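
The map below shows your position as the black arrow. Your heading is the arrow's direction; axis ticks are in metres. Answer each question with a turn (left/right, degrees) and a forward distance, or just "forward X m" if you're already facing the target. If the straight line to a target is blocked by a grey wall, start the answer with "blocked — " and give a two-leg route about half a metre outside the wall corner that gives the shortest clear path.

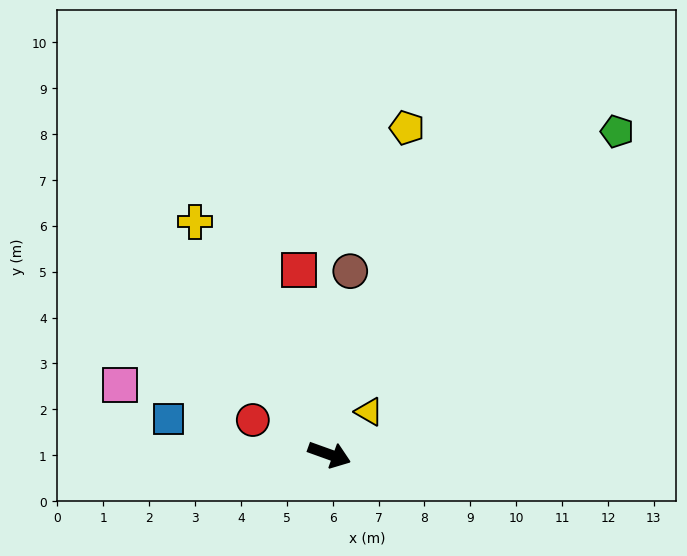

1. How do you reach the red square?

turn left 119°, forward 4.1 m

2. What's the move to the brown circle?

turn left 103°, forward 4.0 m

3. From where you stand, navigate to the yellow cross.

turn left 140°, forward 5.9 m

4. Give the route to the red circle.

turn left 176°, forward 1.8 m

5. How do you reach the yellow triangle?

turn left 67°, forward 1.3 m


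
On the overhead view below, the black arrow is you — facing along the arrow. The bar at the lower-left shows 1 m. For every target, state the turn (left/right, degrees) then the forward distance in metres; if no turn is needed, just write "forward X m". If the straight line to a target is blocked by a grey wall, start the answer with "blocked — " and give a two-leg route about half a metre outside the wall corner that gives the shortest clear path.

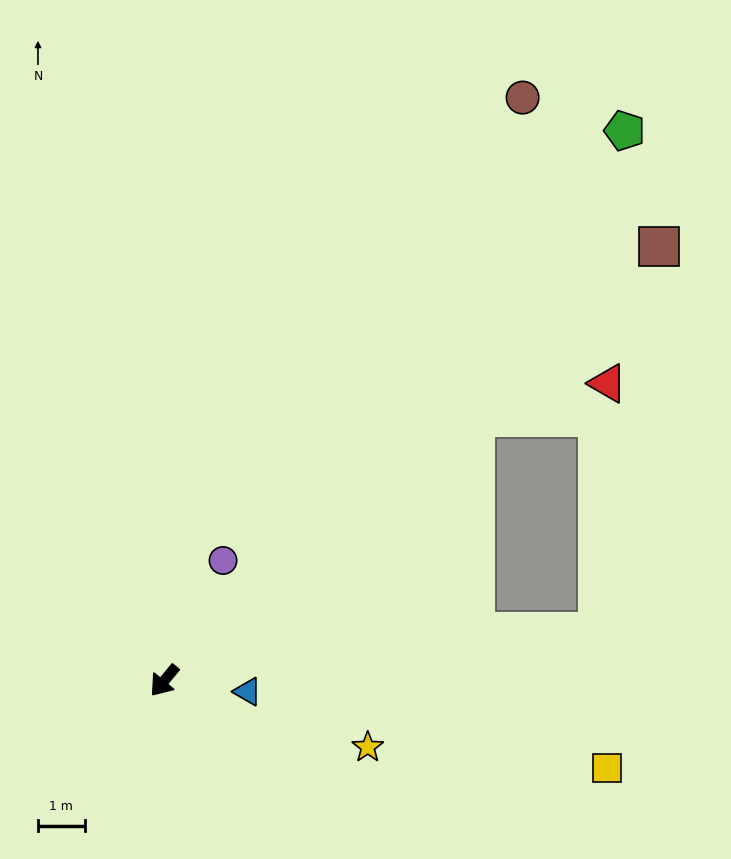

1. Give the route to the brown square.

turn left 171°, forward 14.1 m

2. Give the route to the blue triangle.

turn left 122°, forward 1.8 m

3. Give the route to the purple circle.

turn right 166°, forward 2.9 m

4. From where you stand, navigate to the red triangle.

blocked — turn left 170°, forward 8.7 m, then turn right 26°, forward 2.9 m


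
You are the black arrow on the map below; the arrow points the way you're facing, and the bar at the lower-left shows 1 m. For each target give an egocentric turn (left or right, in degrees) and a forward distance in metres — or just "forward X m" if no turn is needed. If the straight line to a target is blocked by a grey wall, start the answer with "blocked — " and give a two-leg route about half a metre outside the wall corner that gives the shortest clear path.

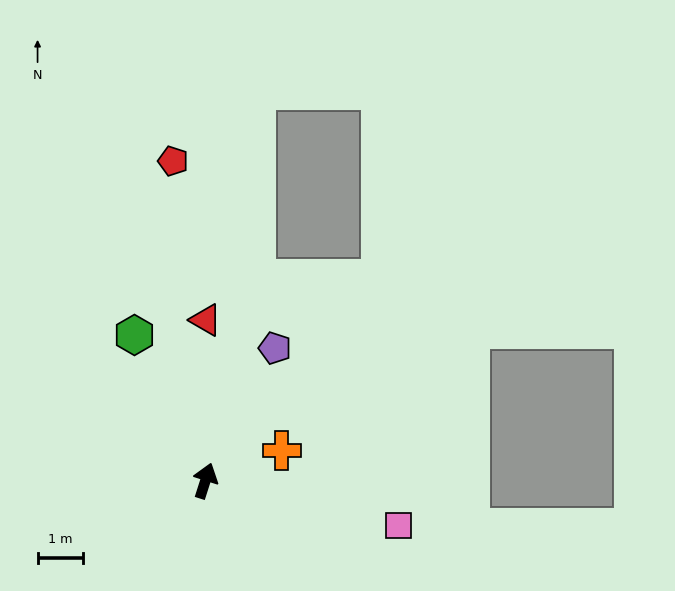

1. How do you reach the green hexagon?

turn left 44°, forward 3.6 m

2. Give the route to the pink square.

turn right 85°, forward 4.4 m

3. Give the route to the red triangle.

turn left 18°, forward 3.5 m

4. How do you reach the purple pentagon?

turn right 10°, forward 3.3 m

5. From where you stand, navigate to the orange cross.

turn right 51°, forward 1.8 m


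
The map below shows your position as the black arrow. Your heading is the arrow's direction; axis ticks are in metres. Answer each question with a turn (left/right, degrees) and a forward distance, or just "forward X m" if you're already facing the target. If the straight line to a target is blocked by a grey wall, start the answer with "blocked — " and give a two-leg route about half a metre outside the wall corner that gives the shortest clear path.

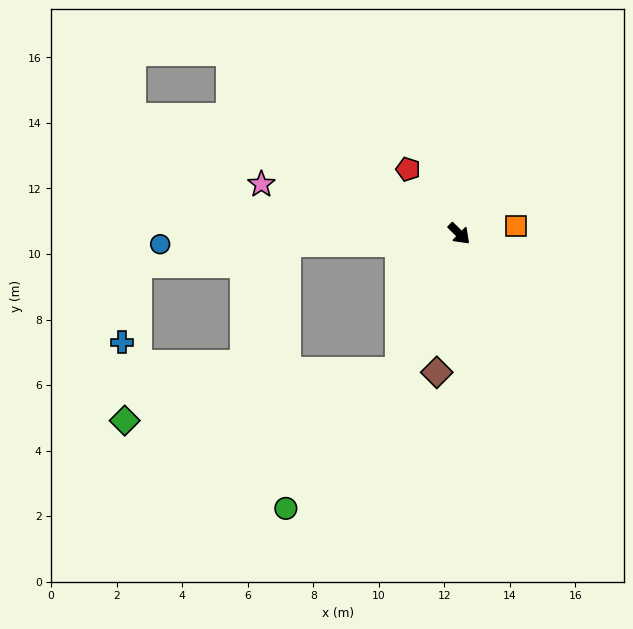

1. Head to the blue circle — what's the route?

turn right 133°, forward 9.1 m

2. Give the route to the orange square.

turn left 52°, forward 1.8 m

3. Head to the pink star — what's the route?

turn right 149°, forward 6.2 m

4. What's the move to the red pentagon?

turn left 173°, forward 2.5 m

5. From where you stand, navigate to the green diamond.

blocked — turn right 69°, forward 4.6 m, then turn right 56°, forward 8.5 m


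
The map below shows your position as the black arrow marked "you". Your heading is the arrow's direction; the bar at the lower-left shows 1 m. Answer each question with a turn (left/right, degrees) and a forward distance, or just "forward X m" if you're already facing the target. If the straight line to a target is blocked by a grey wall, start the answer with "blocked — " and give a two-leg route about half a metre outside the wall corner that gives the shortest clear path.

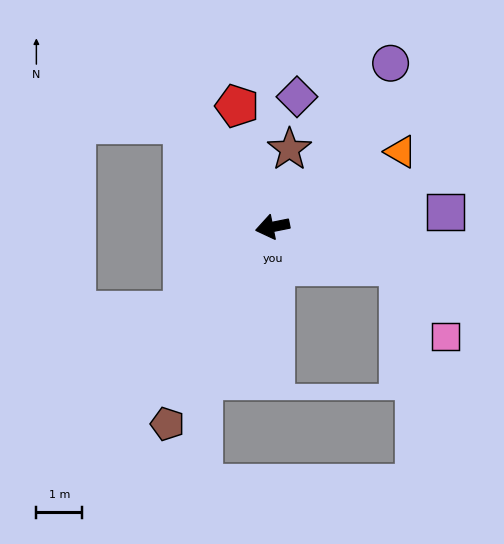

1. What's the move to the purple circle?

turn right 137°, forward 4.4 m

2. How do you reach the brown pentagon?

turn left 51°, forward 4.9 m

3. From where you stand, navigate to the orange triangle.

turn right 161°, forward 3.2 m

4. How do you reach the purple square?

turn left 174°, forward 3.8 m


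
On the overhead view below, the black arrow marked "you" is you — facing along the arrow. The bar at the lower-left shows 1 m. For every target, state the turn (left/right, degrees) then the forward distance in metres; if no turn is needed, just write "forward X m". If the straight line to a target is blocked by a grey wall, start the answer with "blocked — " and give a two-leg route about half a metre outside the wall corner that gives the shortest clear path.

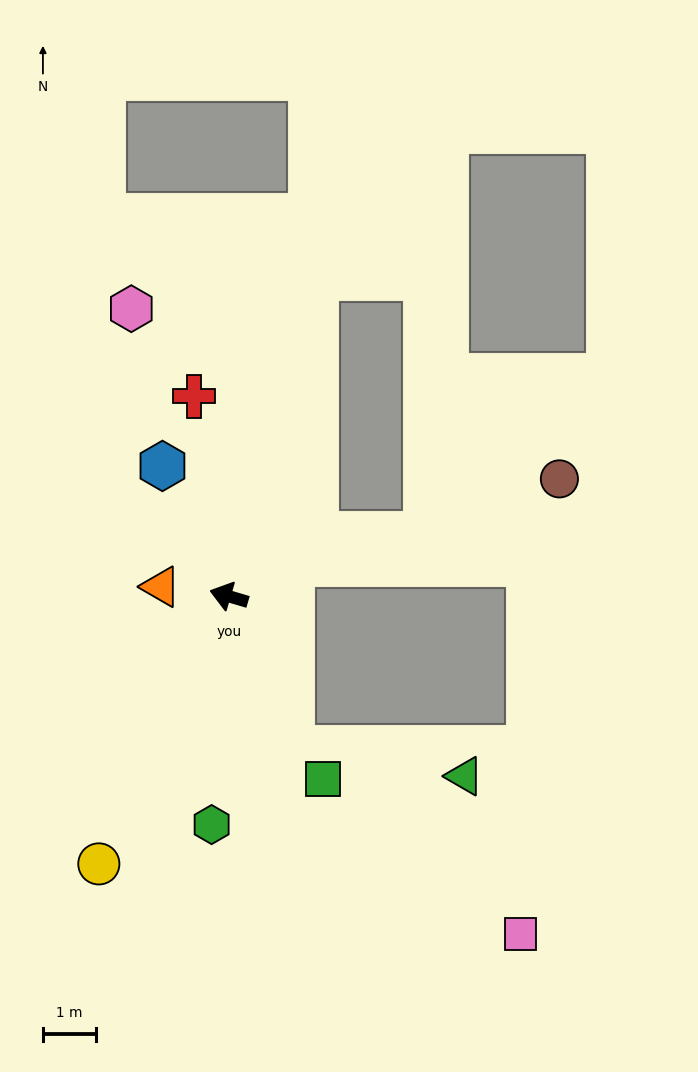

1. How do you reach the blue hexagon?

turn right 47°, forward 2.7 m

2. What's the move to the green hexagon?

turn left 102°, forward 4.3 m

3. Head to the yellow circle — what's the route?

turn left 80°, forward 5.6 m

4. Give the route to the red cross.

turn right 64°, forward 3.8 m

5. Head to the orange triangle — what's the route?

turn left 8°, forward 1.3 m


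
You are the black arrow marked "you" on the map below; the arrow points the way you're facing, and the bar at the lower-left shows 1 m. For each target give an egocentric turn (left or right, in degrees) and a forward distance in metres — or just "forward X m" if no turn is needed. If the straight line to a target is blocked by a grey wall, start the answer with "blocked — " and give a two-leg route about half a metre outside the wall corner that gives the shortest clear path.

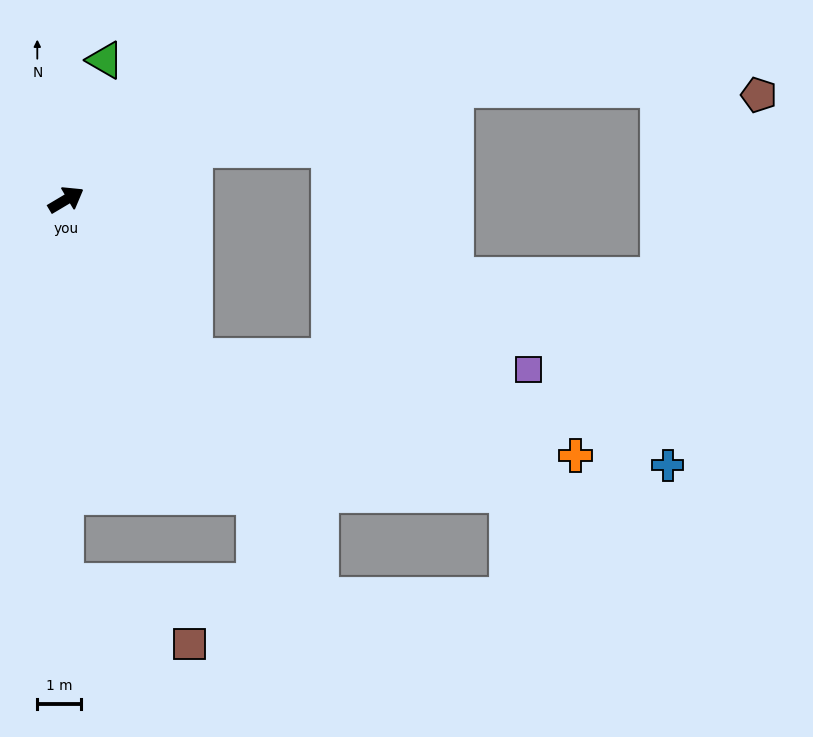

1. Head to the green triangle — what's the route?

turn left 44°, forward 3.3 m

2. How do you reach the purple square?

blocked — turn right 81°, forward 4.6 m, then turn left 48°, forward 7.6 m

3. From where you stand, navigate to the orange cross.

blocked — turn right 81°, forward 4.6 m, then turn left 36°, forward 9.0 m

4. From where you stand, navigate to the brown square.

blocked — turn right 121°, forward 8.7 m, then turn left 64°, forward 3.2 m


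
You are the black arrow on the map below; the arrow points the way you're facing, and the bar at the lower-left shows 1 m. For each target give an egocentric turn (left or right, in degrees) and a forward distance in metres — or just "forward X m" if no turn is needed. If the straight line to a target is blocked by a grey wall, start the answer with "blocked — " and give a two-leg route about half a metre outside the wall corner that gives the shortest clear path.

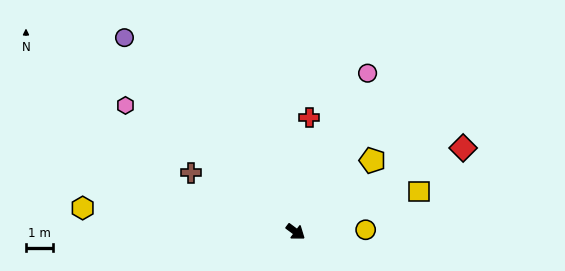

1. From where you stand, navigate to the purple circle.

turn left 168°, forward 9.4 m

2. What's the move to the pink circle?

turn left 102°, forward 6.3 m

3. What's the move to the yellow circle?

turn left 38°, forward 2.6 m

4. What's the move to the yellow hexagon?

turn right 150°, forward 7.8 m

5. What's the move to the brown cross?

turn right 173°, forward 4.4 m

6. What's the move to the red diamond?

turn left 63°, forward 6.8 m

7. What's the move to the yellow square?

turn left 55°, forward 4.7 m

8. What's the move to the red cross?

turn left 120°, forward 4.2 m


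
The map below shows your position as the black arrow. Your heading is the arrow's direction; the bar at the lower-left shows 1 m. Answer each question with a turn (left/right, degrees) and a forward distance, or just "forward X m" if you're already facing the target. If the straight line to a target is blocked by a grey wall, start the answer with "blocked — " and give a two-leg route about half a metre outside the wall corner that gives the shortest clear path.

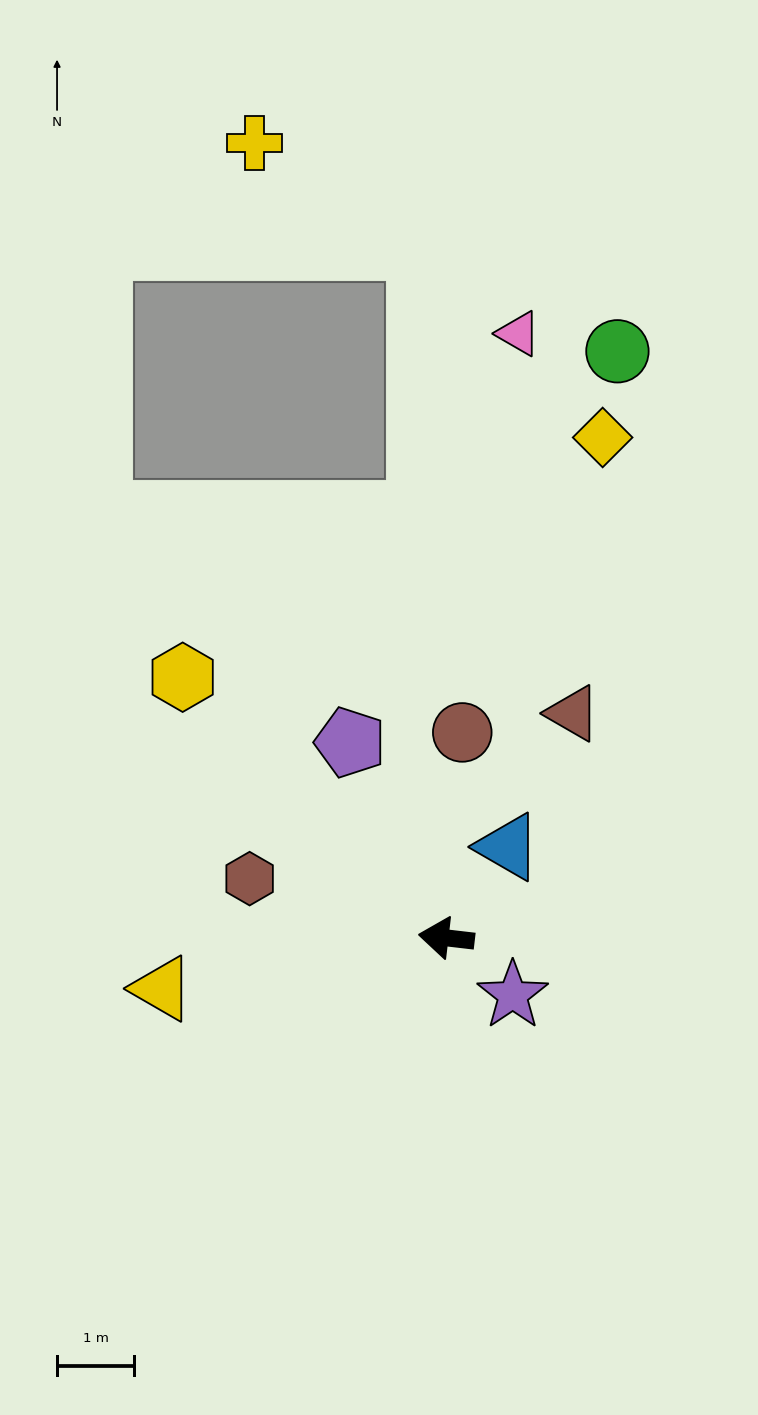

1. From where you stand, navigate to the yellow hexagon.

turn right 38°, forward 4.8 m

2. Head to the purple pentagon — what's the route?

turn right 57°, forward 2.8 m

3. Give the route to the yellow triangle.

turn left 17°, forward 3.7 m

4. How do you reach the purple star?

turn left 146°, forward 1.1 m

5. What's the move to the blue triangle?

turn right 117°, forward 1.4 m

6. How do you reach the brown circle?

turn right 88°, forward 2.7 m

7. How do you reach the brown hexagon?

turn right 10°, forward 2.7 m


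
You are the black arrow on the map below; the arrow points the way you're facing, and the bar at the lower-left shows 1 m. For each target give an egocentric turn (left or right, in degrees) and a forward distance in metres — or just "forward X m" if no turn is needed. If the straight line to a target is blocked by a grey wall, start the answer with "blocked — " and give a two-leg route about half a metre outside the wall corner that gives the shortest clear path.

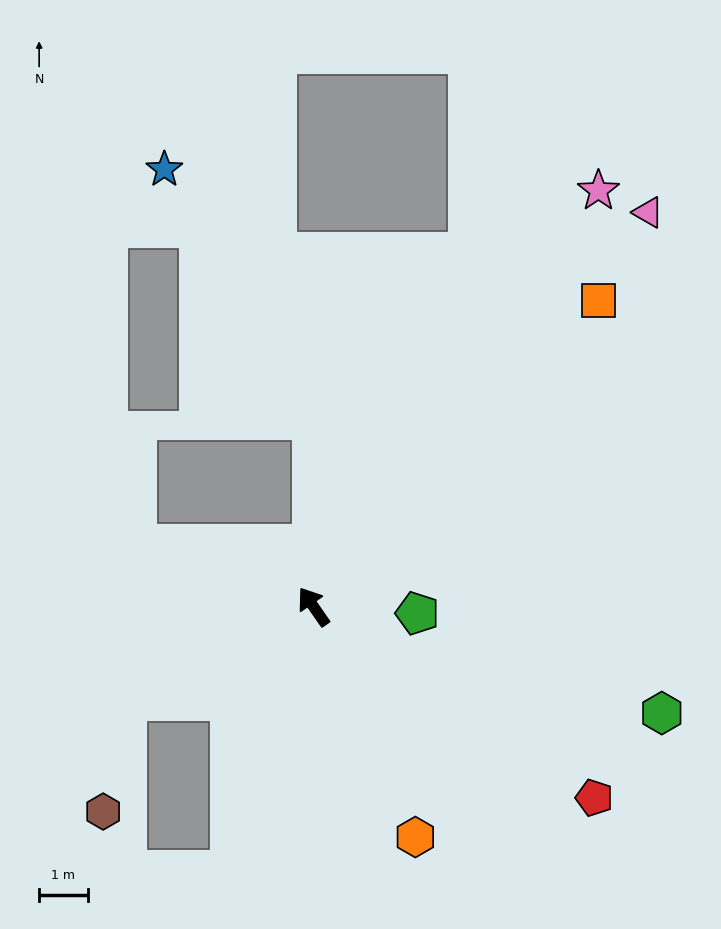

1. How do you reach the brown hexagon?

blocked — turn left 82°, forward 4.3 m, then turn left 52°, forward 2.3 m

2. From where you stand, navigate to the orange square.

turn right 78°, forward 8.6 m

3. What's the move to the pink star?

turn right 69°, forward 10.4 m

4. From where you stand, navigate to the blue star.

blocked — turn right 35°, forward 3.9 m, then turn left 31°, forward 6.0 m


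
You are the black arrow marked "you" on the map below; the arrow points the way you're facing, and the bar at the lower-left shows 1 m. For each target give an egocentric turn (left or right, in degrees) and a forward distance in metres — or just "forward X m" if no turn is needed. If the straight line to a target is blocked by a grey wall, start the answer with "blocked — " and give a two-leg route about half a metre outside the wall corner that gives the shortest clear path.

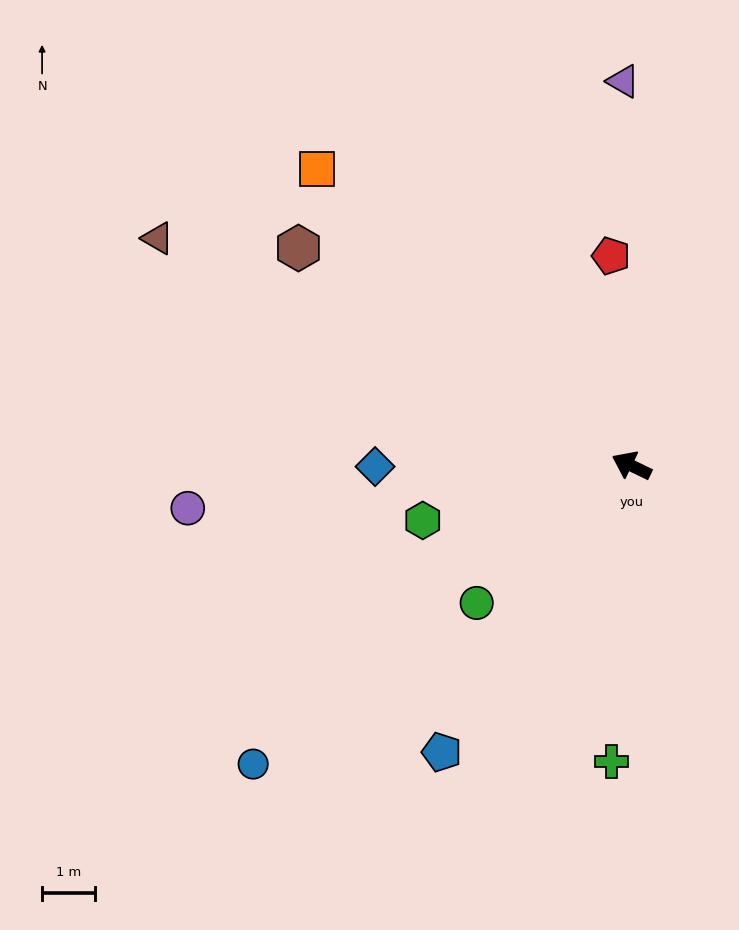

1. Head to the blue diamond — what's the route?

turn left 26°, forward 4.9 m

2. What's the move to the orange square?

turn right 17°, forward 8.2 m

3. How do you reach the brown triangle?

forward 10.0 m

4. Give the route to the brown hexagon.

turn right 7°, forward 7.5 m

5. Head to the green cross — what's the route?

turn left 112°, forward 5.6 m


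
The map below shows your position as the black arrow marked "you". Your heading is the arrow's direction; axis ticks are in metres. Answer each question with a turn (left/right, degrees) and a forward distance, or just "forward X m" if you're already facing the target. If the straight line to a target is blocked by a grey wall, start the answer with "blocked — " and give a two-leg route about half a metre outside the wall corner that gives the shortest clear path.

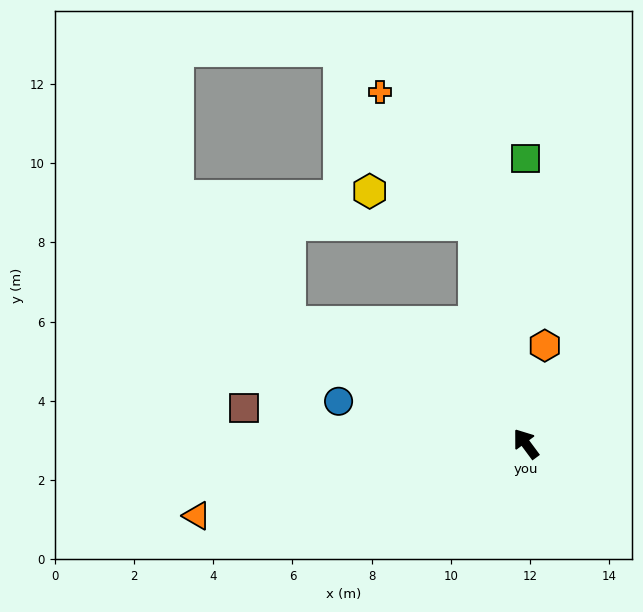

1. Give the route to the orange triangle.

turn left 66°, forward 8.5 m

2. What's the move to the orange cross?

blocked — turn right 23°, forward 5.7 m, then turn left 22°, forward 4.1 m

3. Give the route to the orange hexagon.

turn right 47°, forward 2.5 m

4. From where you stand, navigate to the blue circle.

turn left 41°, forward 4.8 m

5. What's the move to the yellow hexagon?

blocked — turn right 23°, forward 5.7 m, then turn left 59°, forward 2.8 m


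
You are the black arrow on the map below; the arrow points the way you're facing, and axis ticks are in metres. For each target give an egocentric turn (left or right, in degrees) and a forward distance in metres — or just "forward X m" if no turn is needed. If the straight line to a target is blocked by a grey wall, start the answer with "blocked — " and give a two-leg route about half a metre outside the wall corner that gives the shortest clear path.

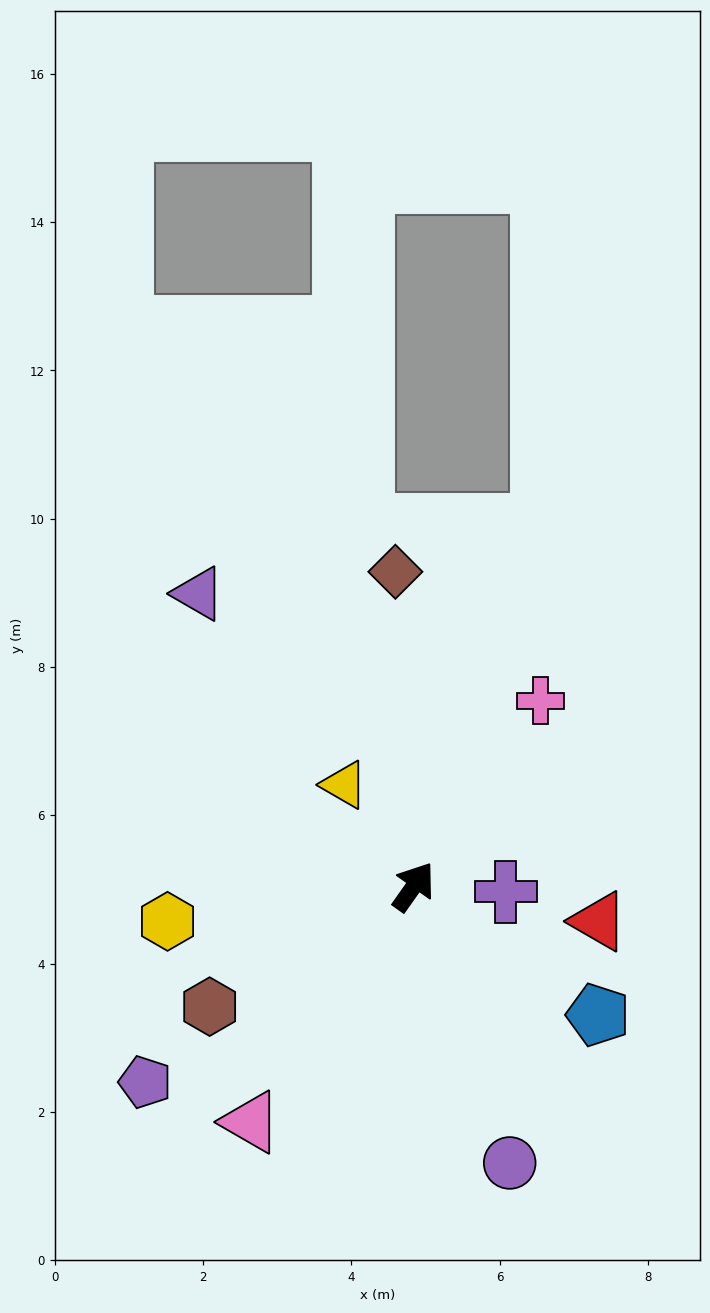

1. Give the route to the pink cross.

forward 3.0 m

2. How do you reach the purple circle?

turn right 126°, forward 3.9 m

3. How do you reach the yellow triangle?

turn left 70°, forward 1.7 m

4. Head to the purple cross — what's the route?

turn right 58°, forward 1.2 m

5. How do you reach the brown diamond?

turn left 39°, forward 4.3 m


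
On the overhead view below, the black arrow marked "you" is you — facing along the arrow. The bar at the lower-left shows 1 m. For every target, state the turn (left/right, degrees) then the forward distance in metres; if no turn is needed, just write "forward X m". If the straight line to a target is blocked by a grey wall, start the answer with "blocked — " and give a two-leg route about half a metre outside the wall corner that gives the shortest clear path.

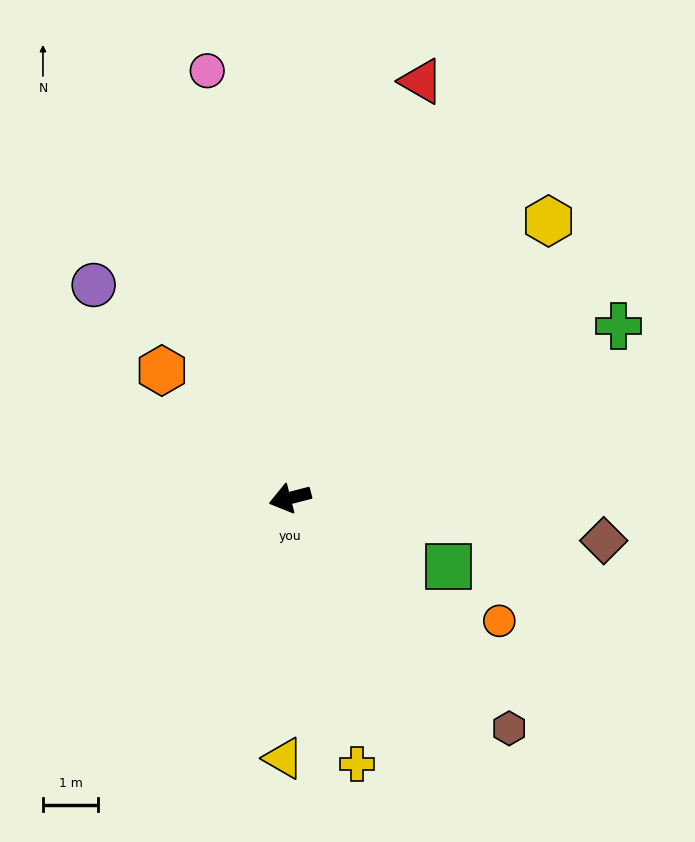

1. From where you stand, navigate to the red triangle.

turn right 122°, forward 7.9 m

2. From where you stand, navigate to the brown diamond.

turn left 158°, forward 5.8 m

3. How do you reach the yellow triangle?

turn left 74°, forward 4.7 m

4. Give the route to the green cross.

turn right 167°, forward 6.7 m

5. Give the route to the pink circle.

turn right 93°, forward 7.9 m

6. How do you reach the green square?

turn left 142°, forward 3.1 m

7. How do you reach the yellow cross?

turn left 90°, forward 5.0 m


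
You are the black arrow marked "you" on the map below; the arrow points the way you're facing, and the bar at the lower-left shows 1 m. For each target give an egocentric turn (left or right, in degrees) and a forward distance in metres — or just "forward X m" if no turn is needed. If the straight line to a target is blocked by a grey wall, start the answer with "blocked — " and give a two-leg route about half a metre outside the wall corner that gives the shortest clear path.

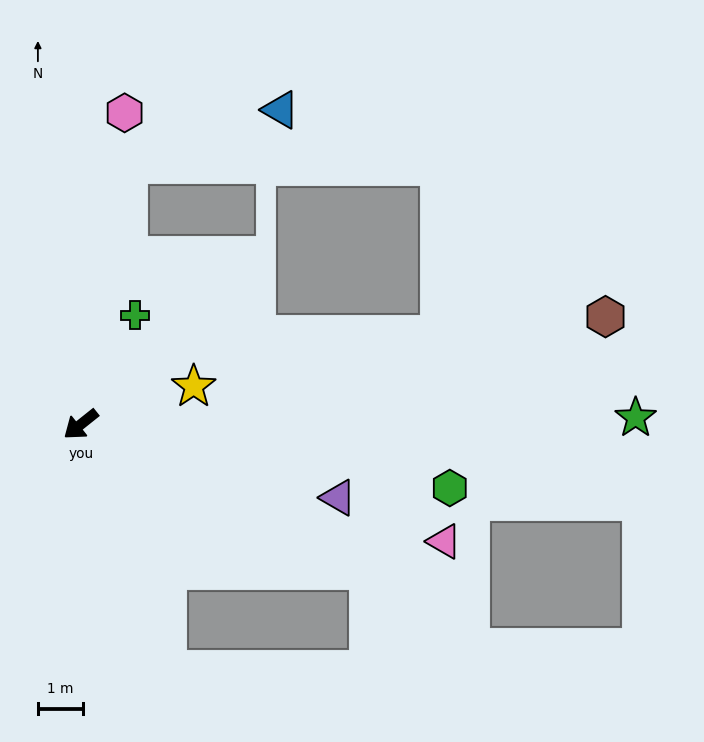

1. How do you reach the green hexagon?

turn left 132°, forward 8.3 m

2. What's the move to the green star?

turn left 142°, forward 12.3 m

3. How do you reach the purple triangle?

turn left 126°, forward 5.9 m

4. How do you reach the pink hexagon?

turn right 137°, forward 7.0 m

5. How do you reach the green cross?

turn right 155°, forward 2.7 m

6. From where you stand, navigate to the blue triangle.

blocked — turn right 139°, forward 5.9 m, then turn right 60°, forward 3.6 m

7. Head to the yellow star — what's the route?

turn left 160°, forward 2.6 m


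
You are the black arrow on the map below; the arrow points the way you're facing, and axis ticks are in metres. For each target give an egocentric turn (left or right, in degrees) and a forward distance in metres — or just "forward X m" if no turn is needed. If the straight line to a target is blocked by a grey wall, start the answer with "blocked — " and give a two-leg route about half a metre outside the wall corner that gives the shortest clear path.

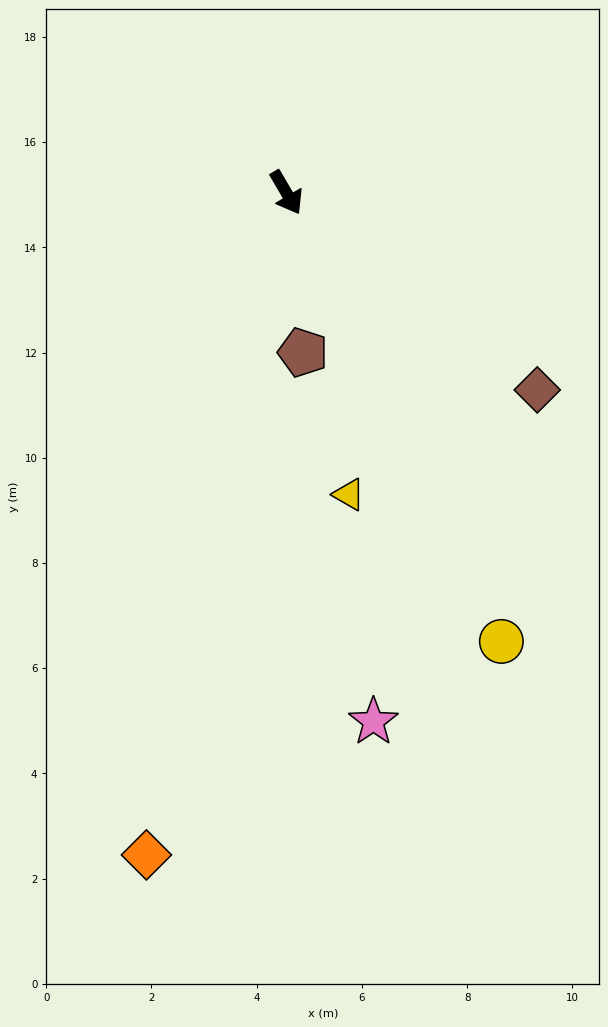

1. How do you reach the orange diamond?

turn right 42°, forward 12.9 m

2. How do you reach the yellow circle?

turn right 5°, forward 9.5 m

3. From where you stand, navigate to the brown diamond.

turn left 21°, forward 6.1 m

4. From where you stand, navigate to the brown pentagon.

turn right 24°, forward 3.1 m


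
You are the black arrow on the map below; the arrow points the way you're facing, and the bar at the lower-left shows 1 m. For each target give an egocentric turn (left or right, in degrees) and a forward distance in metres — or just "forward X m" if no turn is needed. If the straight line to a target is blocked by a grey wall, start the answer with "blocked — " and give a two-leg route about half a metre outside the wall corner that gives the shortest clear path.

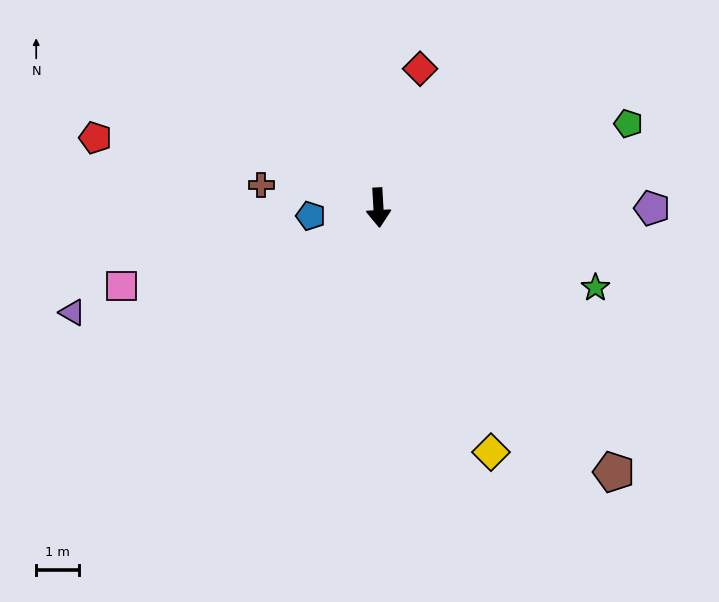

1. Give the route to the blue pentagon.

turn right 86°, forward 1.6 m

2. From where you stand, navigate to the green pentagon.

turn left 105°, forward 6.1 m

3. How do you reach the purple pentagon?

turn left 87°, forward 6.3 m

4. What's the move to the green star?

turn left 67°, forward 5.4 m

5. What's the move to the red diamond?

turn left 160°, forward 3.4 m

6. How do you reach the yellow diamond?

turn left 21°, forward 6.2 m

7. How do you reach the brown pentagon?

turn left 38°, forward 8.2 m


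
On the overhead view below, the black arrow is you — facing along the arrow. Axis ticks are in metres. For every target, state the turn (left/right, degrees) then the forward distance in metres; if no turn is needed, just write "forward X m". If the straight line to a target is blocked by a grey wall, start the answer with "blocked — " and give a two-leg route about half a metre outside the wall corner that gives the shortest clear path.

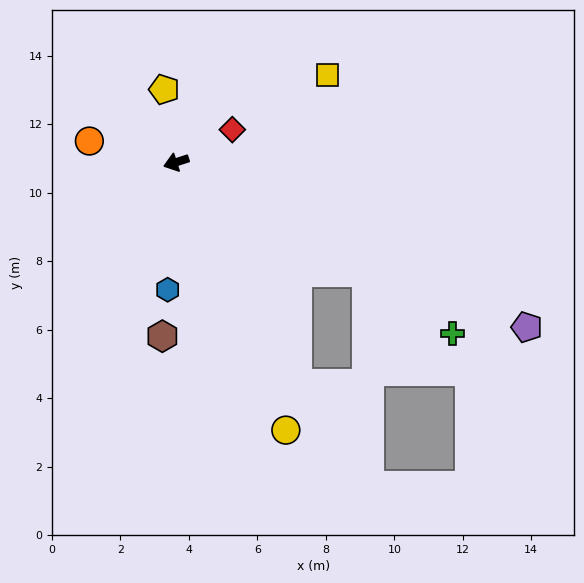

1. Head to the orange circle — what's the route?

turn right 32°, forward 2.6 m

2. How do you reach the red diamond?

turn right 168°, forward 1.9 m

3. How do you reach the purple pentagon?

turn left 137°, forward 11.3 m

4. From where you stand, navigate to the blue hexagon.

turn left 68°, forward 3.7 m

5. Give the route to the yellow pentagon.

turn right 99°, forward 2.2 m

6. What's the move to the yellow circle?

turn left 94°, forward 8.5 m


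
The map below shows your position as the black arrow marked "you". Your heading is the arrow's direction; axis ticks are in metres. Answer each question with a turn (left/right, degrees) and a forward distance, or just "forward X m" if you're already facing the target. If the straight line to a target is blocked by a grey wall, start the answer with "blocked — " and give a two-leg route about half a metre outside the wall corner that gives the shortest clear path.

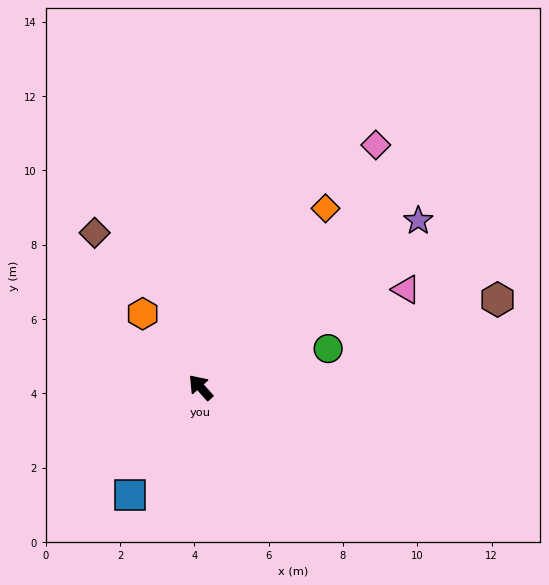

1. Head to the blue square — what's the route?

turn left 105°, forward 3.5 m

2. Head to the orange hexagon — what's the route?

turn right 4°, forward 2.5 m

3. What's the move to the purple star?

turn right 94°, forward 7.4 m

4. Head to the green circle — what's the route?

turn right 115°, forward 3.6 m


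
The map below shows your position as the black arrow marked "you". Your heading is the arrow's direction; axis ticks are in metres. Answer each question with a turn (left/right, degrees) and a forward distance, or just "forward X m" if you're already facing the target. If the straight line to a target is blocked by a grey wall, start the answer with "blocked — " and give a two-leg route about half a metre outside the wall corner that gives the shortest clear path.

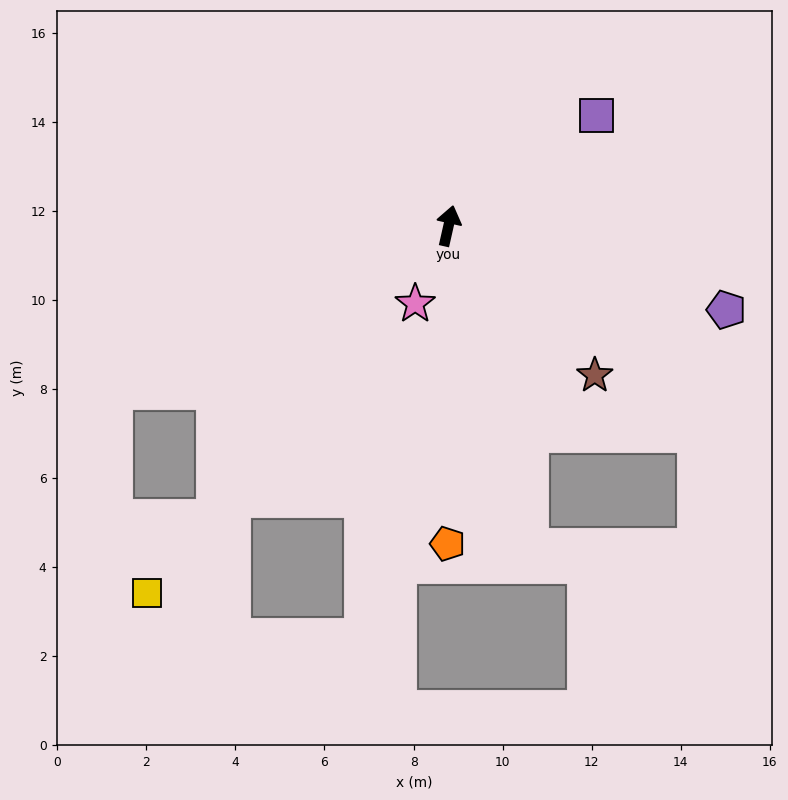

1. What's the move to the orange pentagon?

turn right 167°, forward 7.1 m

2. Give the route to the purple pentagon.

turn right 94°, forward 6.5 m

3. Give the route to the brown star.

turn right 123°, forward 4.7 m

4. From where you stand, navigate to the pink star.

turn left 170°, forward 1.9 m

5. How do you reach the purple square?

turn right 41°, forward 4.1 m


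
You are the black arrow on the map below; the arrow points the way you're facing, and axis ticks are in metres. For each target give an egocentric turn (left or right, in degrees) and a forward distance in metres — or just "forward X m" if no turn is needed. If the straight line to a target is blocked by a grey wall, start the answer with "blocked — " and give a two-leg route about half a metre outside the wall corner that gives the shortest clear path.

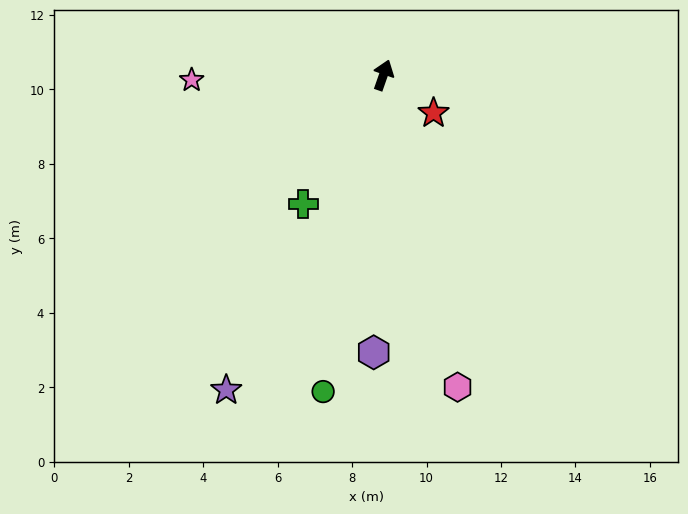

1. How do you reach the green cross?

turn left 167°, forward 4.1 m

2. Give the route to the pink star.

turn left 111°, forward 5.2 m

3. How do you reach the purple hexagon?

turn right 163°, forward 7.5 m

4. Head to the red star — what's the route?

turn right 108°, forward 1.7 m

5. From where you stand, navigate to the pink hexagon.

turn right 147°, forward 8.6 m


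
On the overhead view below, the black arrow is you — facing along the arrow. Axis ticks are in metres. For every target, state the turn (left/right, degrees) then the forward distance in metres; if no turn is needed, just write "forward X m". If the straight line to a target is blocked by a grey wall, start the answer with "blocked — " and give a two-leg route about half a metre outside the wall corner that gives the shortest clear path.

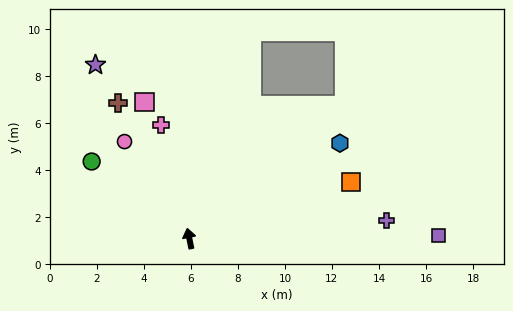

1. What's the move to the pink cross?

turn left 3°, forward 5.0 m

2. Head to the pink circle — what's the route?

turn left 22°, forward 5.0 m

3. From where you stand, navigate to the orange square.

turn right 82°, forward 7.3 m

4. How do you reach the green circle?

turn left 40°, forward 5.3 m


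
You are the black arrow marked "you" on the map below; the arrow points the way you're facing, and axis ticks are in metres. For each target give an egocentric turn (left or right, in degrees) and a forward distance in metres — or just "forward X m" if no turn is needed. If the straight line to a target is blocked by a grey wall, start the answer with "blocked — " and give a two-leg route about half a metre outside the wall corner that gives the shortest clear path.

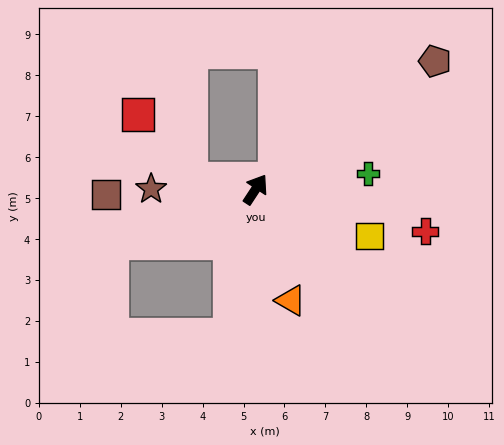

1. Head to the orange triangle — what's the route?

turn right 129°, forward 2.8 m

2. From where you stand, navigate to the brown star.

turn left 123°, forward 2.6 m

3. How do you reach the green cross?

turn right 49°, forward 2.8 m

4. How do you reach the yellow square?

turn right 79°, forward 3.0 m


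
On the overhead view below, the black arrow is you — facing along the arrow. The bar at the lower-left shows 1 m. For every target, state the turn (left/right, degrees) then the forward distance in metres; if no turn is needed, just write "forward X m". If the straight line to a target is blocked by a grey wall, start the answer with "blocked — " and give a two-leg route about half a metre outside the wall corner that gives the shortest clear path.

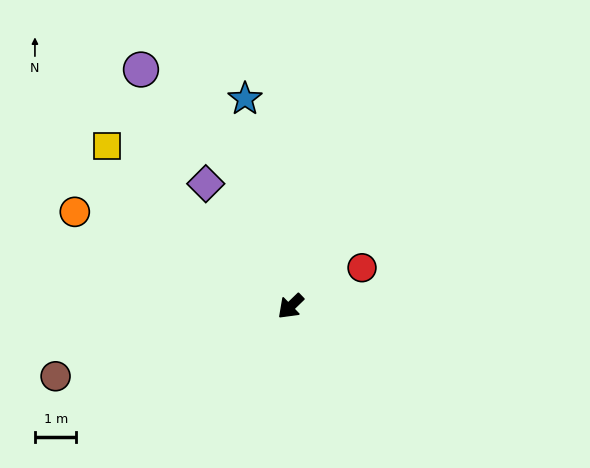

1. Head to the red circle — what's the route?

turn left 164°, forward 2.0 m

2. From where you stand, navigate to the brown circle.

turn right 27°, forward 5.9 m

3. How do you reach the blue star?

turn right 122°, forward 5.1 m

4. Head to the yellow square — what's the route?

turn right 85°, forward 5.9 m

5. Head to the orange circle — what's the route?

turn right 68°, forward 5.7 m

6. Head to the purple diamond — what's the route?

turn right 99°, forward 3.6 m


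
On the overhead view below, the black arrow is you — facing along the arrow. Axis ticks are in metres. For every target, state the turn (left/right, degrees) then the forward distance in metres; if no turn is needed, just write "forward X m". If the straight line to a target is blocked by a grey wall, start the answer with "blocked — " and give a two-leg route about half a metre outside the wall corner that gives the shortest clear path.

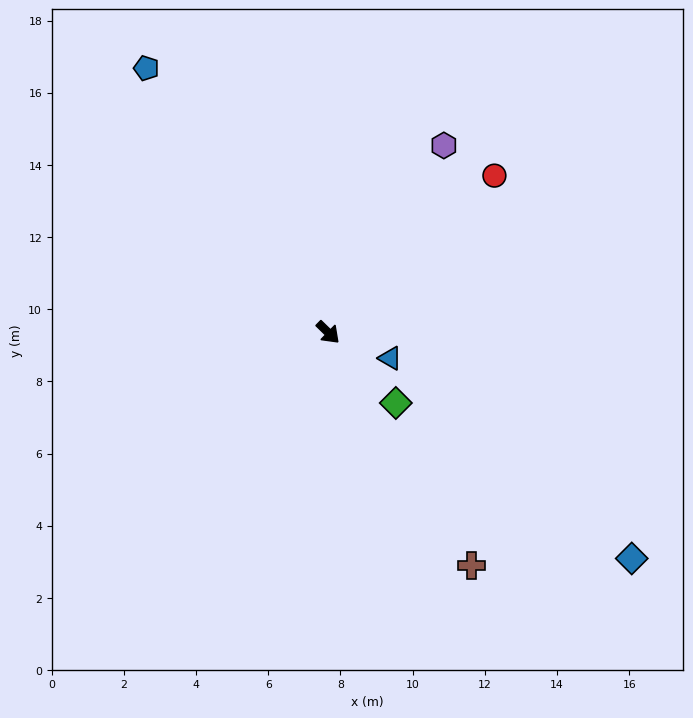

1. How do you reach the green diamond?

forward 2.7 m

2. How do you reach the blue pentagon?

turn left 169°, forward 8.9 m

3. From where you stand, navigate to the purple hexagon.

turn left 102°, forward 6.1 m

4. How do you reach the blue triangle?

turn left 22°, forward 1.9 m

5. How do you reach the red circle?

turn left 88°, forward 6.3 m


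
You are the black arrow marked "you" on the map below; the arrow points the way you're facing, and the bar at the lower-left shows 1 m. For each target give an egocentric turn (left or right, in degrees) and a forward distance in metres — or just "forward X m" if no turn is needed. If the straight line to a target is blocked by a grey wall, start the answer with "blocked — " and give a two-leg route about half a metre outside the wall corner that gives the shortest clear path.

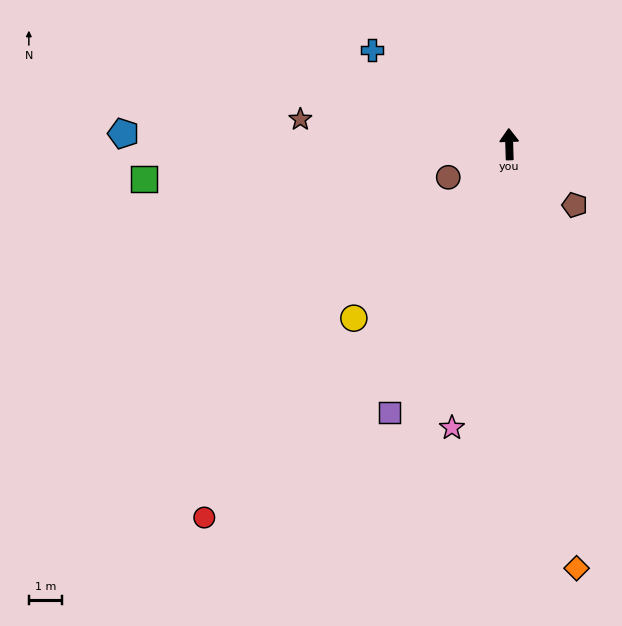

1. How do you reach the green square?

turn left 94°, forward 11.0 m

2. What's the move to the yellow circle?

turn left 137°, forward 7.0 m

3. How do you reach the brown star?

turn left 82°, forward 6.3 m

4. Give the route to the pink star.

turn left 167°, forward 8.7 m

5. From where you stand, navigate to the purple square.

turn left 154°, forward 8.8 m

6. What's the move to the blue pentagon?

turn left 87°, forward 11.6 m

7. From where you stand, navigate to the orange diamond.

turn right 173°, forward 12.9 m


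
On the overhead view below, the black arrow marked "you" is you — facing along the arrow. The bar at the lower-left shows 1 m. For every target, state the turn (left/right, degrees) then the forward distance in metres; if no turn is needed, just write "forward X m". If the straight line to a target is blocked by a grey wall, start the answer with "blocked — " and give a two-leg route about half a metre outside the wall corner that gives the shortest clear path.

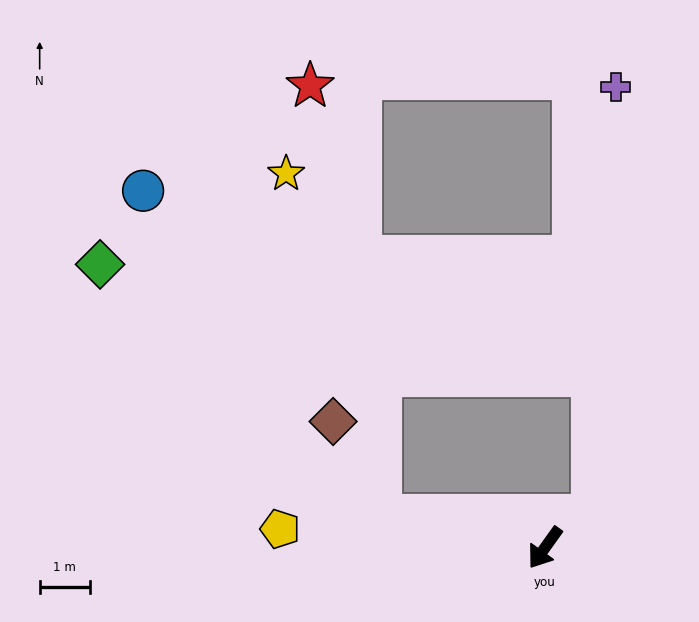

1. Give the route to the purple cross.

blocked — turn left 160°, forward 1.1 m, then turn left 52°, forward 8.6 m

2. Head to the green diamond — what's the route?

blocked — turn right 65°, forward 3.3 m, then turn right 31°, forward 7.5 m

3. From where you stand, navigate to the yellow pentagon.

turn right 58°, forward 5.3 m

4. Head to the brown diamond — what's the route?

blocked — turn right 65°, forward 3.3 m, then turn right 53°, forward 2.1 m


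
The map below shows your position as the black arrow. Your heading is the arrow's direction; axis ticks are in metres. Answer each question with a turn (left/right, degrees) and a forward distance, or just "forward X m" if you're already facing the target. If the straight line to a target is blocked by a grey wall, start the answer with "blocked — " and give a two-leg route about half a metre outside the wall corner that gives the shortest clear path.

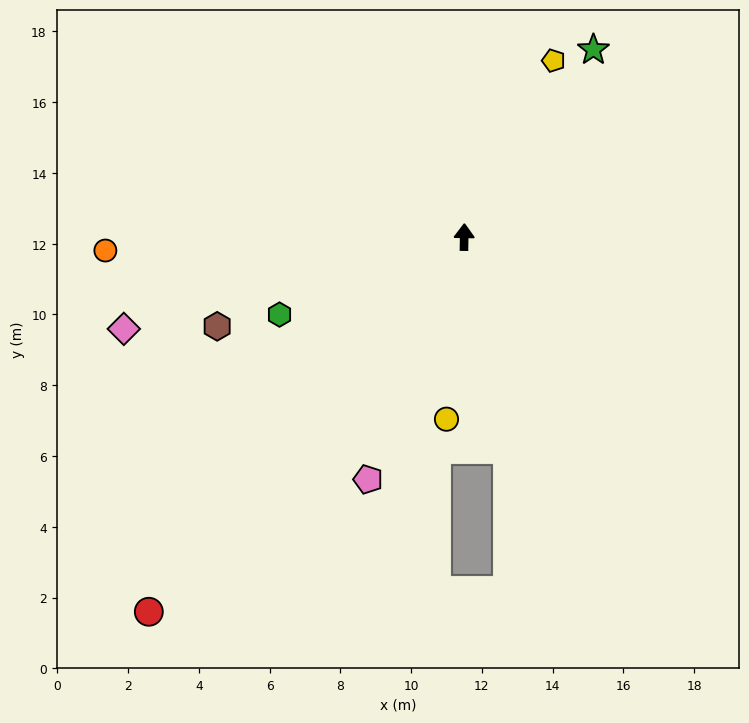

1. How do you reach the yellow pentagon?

turn right 26°, forward 5.6 m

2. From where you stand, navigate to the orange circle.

turn left 93°, forward 10.1 m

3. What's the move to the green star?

turn right 34°, forward 6.4 m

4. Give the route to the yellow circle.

turn left 175°, forward 5.2 m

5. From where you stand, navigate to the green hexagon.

turn left 114°, forward 5.7 m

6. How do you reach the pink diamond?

turn left 106°, forward 10.0 m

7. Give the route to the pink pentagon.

turn left 159°, forward 7.4 m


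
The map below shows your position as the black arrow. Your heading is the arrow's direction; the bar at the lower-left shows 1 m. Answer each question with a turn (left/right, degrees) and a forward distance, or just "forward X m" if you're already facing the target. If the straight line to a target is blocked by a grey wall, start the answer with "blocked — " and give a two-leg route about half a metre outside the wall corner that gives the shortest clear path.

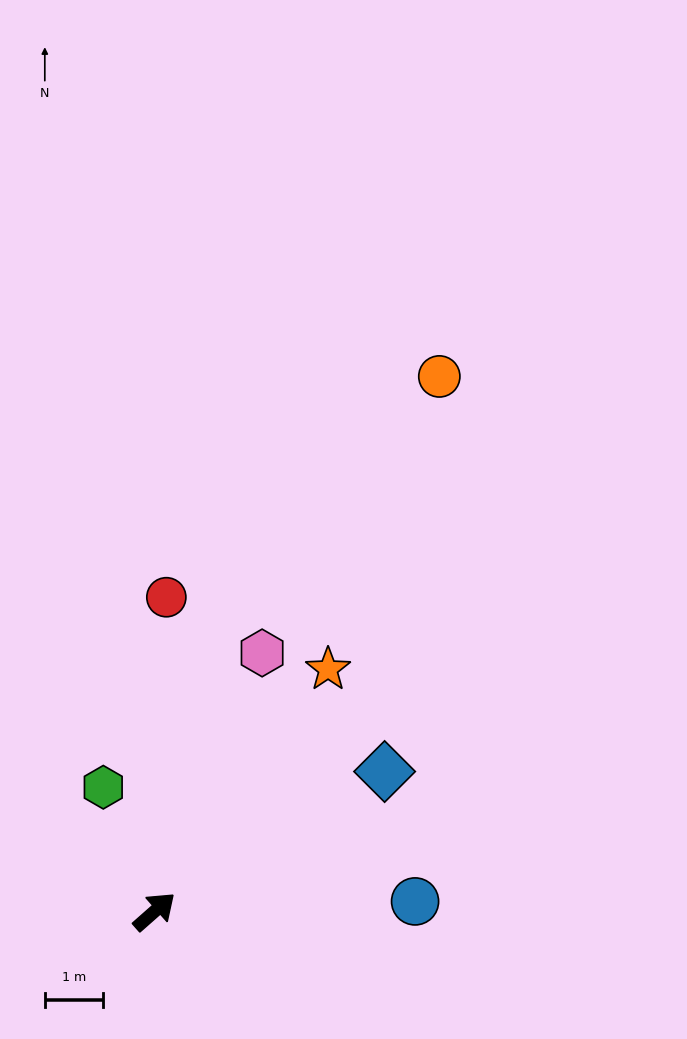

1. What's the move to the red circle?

turn left 46°, forward 5.4 m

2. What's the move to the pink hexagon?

turn left 26°, forward 4.8 m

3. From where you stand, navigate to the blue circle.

turn right 39°, forward 4.5 m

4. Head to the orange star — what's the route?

turn left 13°, forward 5.2 m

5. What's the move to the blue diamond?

turn right 10°, forward 4.7 m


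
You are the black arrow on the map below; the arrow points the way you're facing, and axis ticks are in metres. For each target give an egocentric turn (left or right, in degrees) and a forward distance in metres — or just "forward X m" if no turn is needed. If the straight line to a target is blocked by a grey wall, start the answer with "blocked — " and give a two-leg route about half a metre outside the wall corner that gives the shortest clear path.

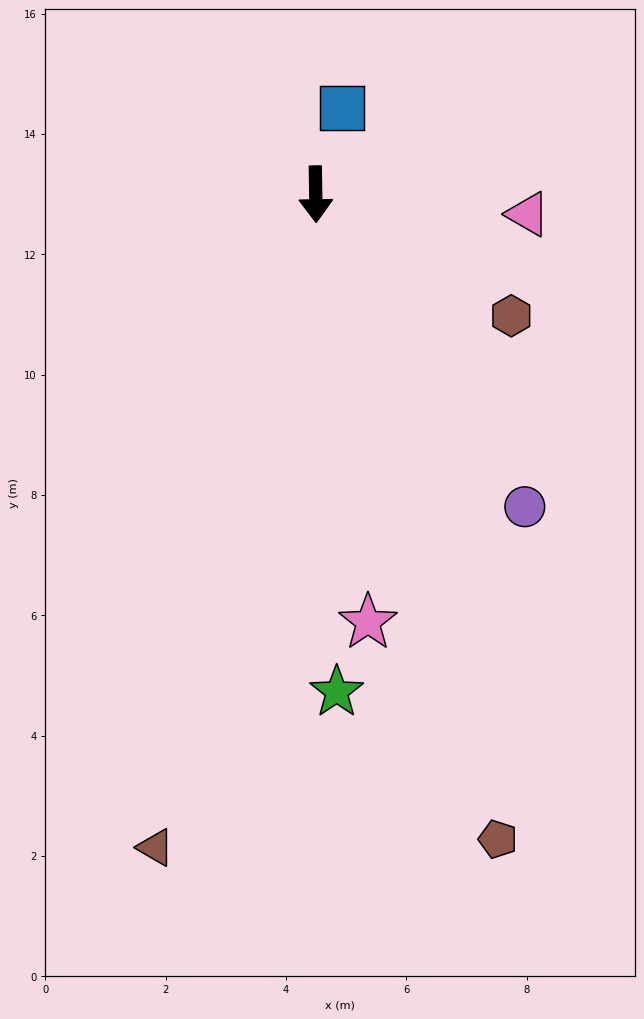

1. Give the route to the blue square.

turn left 162°, forward 1.5 m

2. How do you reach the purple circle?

turn left 33°, forward 6.2 m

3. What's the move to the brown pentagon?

turn left 15°, forward 11.1 m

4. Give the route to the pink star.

turn left 6°, forward 7.2 m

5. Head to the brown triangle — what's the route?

turn right 15°, forward 11.2 m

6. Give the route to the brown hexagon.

turn left 57°, forward 3.8 m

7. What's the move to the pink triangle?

turn left 84°, forward 3.5 m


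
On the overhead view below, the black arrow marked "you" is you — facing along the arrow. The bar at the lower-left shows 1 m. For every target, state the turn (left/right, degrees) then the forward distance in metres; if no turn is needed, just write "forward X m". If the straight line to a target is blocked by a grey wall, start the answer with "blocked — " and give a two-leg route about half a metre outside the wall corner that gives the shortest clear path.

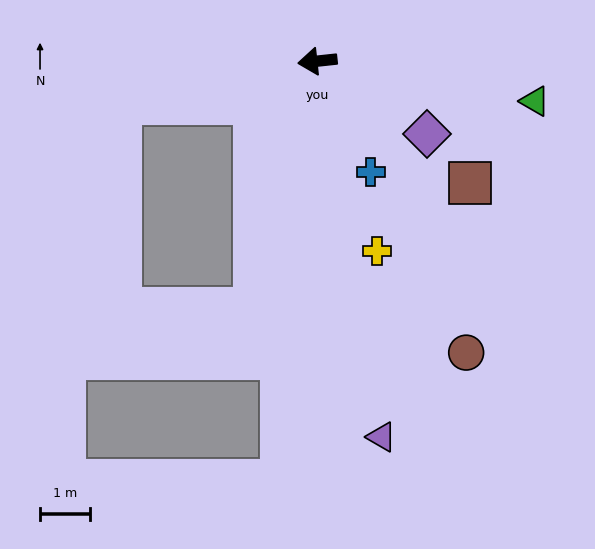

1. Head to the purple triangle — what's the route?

turn left 94°, forward 7.7 m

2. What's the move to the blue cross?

turn left 109°, forward 2.5 m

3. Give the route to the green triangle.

turn left 163°, forward 4.4 m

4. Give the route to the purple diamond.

turn left 140°, forward 2.6 m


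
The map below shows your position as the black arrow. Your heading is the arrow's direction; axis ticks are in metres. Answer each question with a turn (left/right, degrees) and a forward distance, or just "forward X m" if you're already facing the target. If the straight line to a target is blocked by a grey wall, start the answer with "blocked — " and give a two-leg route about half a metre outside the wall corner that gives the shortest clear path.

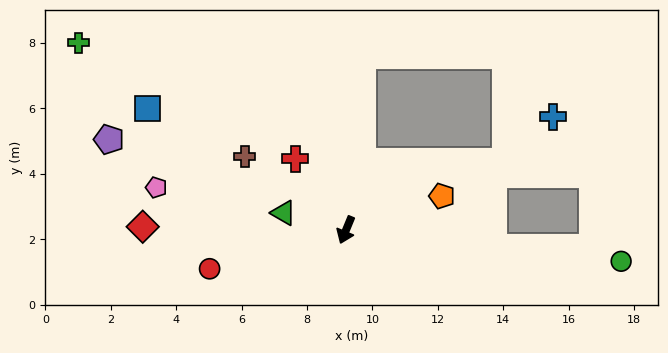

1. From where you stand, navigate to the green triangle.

turn right 83°, forward 2.0 m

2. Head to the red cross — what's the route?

turn right 122°, forward 2.7 m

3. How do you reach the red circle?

turn right 52°, forward 4.3 m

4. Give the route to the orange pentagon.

turn left 132°, forward 3.1 m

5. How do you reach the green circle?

turn left 106°, forward 8.5 m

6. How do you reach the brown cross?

turn right 104°, forward 3.8 m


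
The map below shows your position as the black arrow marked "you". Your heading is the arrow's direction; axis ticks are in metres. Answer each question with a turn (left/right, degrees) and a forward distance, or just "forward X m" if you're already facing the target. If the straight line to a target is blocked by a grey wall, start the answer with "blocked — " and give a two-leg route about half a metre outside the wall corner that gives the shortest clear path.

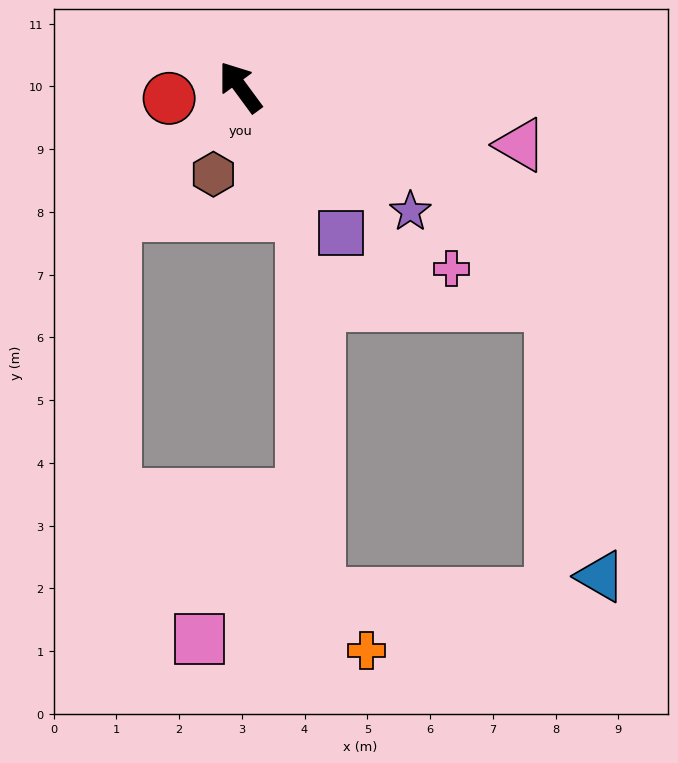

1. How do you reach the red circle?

turn left 63°, forward 1.1 m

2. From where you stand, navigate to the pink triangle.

turn right 138°, forward 4.6 m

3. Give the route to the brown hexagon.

turn left 127°, forward 1.5 m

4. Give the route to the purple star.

turn right 162°, forward 3.4 m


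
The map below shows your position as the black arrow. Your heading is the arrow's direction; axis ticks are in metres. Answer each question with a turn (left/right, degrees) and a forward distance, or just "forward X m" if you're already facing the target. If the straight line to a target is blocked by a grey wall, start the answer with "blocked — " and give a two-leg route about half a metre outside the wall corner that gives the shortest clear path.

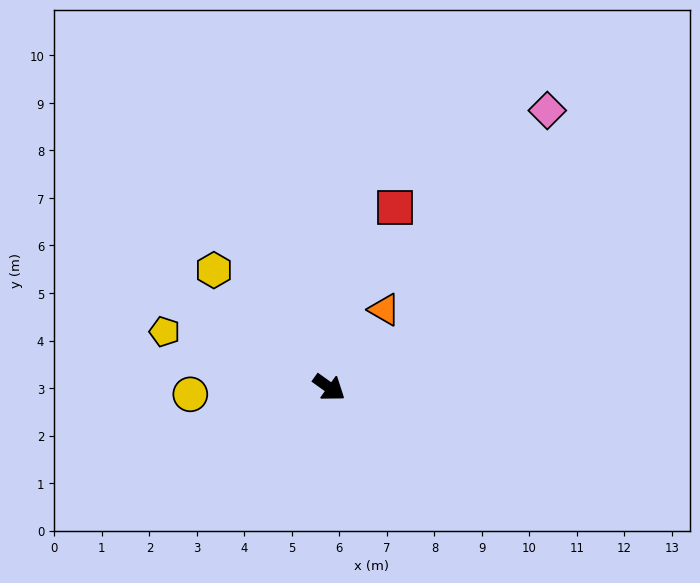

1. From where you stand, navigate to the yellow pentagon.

turn right 163°, forward 3.7 m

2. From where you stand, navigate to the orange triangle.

turn left 90°, forward 2.0 m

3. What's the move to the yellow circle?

turn right 142°, forward 2.9 m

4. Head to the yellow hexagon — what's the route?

turn left 170°, forward 3.5 m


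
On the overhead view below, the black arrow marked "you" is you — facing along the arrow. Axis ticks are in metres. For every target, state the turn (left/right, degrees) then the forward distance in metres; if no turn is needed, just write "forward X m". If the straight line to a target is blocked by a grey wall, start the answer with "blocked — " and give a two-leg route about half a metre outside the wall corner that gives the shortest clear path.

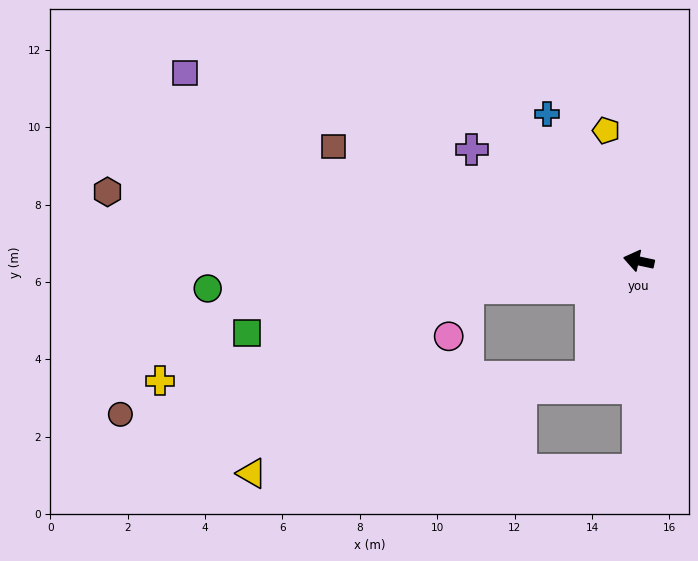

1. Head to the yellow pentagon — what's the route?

turn right 64°, forward 3.5 m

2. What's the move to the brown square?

turn right 8°, forward 8.4 m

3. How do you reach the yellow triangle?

blocked — turn left 21°, forward 4.5 m, then turn left 32°, forward 7.4 m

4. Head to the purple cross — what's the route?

turn right 22°, forward 5.2 m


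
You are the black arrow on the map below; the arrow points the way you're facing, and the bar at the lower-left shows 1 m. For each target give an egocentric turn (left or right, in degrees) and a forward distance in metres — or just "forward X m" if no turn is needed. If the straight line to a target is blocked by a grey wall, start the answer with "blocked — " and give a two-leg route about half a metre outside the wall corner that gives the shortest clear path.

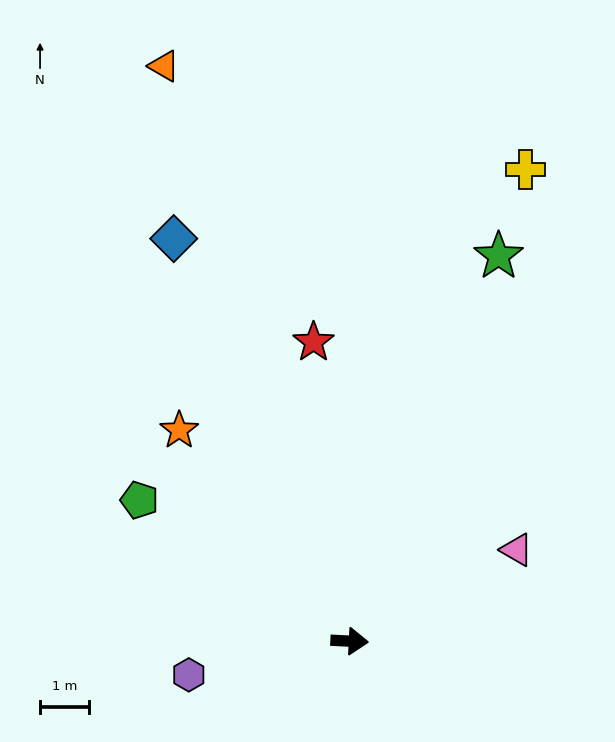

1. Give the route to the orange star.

turn left 132°, forward 5.5 m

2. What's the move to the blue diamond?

turn left 116°, forward 8.9 m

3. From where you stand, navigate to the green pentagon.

turn left 149°, forward 5.1 m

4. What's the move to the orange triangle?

turn left 111°, forward 12.3 m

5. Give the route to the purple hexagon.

turn right 165°, forward 3.3 m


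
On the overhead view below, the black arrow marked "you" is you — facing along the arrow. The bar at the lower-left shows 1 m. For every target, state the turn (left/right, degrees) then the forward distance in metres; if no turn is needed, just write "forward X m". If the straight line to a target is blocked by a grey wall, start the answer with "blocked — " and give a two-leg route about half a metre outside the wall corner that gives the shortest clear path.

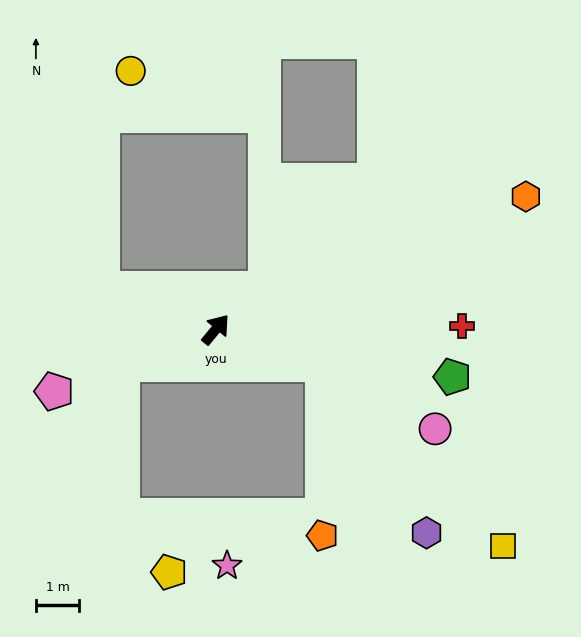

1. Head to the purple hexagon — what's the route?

blocked — turn right 68°, forward 2.6 m, then turn right 41°, forward 4.6 m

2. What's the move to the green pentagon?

turn right 62°, forward 5.6 m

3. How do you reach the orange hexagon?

turn right 27°, forward 7.8 m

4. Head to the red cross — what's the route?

turn right 50°, forward 5.7 m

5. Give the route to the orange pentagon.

blocked — turn right 68°, forward 2.6 m, then turn right 73°, forward 4.0 m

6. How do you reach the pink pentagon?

turn left 151°, forward 4.0 m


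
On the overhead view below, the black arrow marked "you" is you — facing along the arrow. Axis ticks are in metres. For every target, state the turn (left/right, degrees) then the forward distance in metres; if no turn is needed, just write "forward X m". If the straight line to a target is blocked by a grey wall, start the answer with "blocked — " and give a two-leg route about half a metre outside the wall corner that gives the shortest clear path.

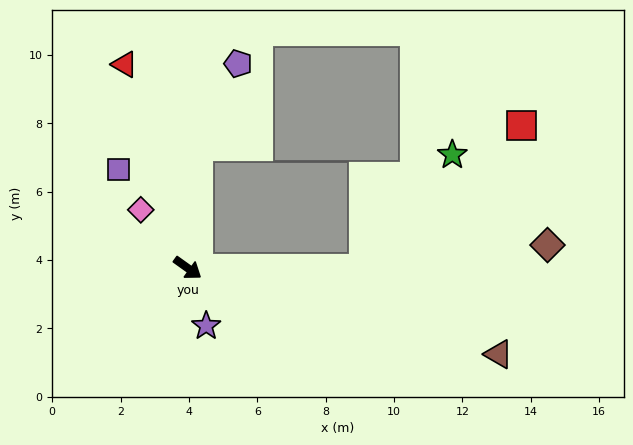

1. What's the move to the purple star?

turn right 37°, forward 1.8 m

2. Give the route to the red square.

blocked — turn left 35°, forward 5.2 m, then turn left 43°, forward 6.2 m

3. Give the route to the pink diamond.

turn left 164°, forward 2.2 m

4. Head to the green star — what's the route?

blocked — turn left 35°, forward 5.2 m, then turn left 53°, forward 4.2 m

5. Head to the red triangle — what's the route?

turn left 143°, forward 6.2 m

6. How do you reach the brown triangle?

turn left 20°, forward 9.4 m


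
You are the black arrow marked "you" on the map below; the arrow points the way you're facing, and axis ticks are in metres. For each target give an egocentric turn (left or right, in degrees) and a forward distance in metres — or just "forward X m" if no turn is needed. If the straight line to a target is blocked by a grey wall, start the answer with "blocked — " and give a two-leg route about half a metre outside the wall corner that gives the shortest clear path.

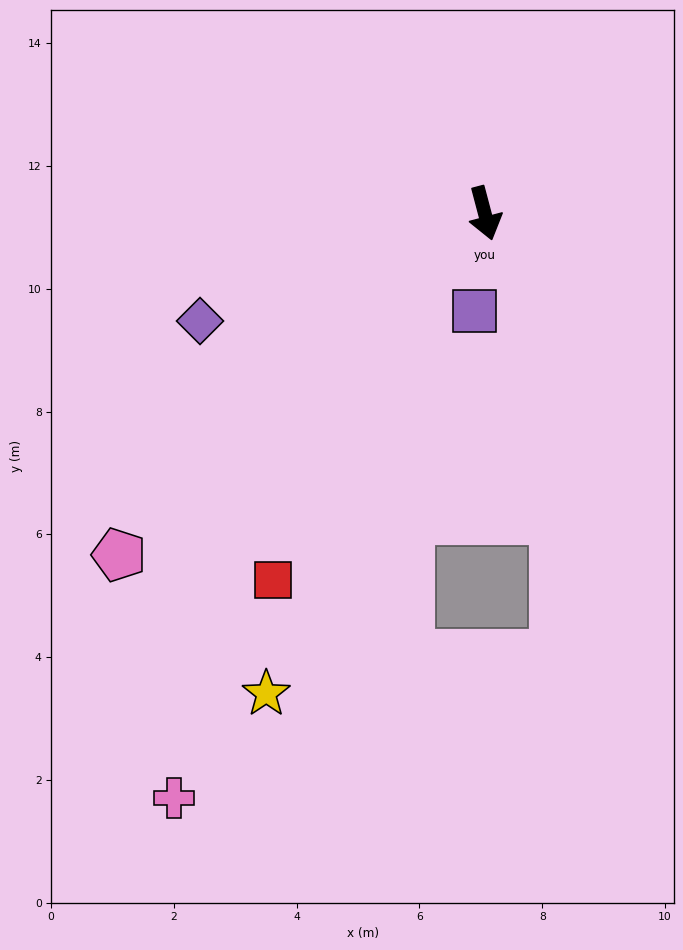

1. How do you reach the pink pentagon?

turn right 62°, forward 8.2 m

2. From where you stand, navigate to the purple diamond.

turn right 84°, forward 5.0 m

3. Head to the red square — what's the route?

turn right 45°, forward 6.9 m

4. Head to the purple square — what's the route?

turn right 21°, forward 1.6 m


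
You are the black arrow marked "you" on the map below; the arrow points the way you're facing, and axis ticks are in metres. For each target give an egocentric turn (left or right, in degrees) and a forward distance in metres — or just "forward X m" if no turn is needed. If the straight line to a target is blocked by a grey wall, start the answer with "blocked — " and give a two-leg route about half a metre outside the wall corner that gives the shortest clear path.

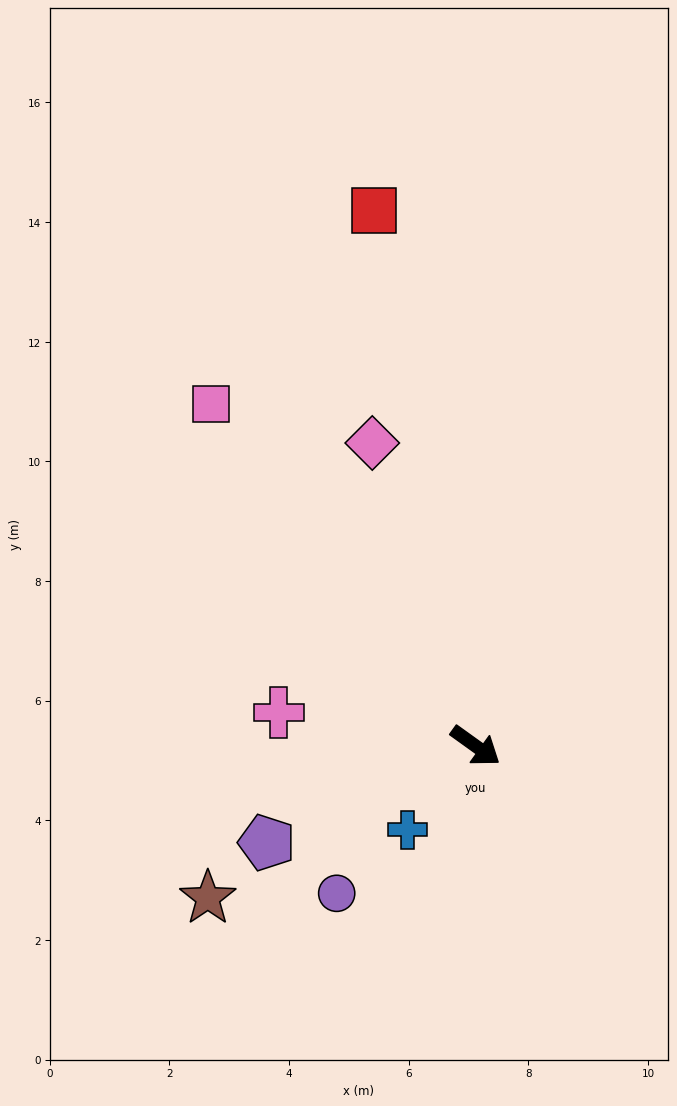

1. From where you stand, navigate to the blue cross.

turn right 93°, forward 1.8 m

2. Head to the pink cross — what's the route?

turn right 154°, forward 3.3 m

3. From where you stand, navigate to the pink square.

turn left 163°, forward 7.2 m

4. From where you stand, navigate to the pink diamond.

turn left 145°, forward 5.3 m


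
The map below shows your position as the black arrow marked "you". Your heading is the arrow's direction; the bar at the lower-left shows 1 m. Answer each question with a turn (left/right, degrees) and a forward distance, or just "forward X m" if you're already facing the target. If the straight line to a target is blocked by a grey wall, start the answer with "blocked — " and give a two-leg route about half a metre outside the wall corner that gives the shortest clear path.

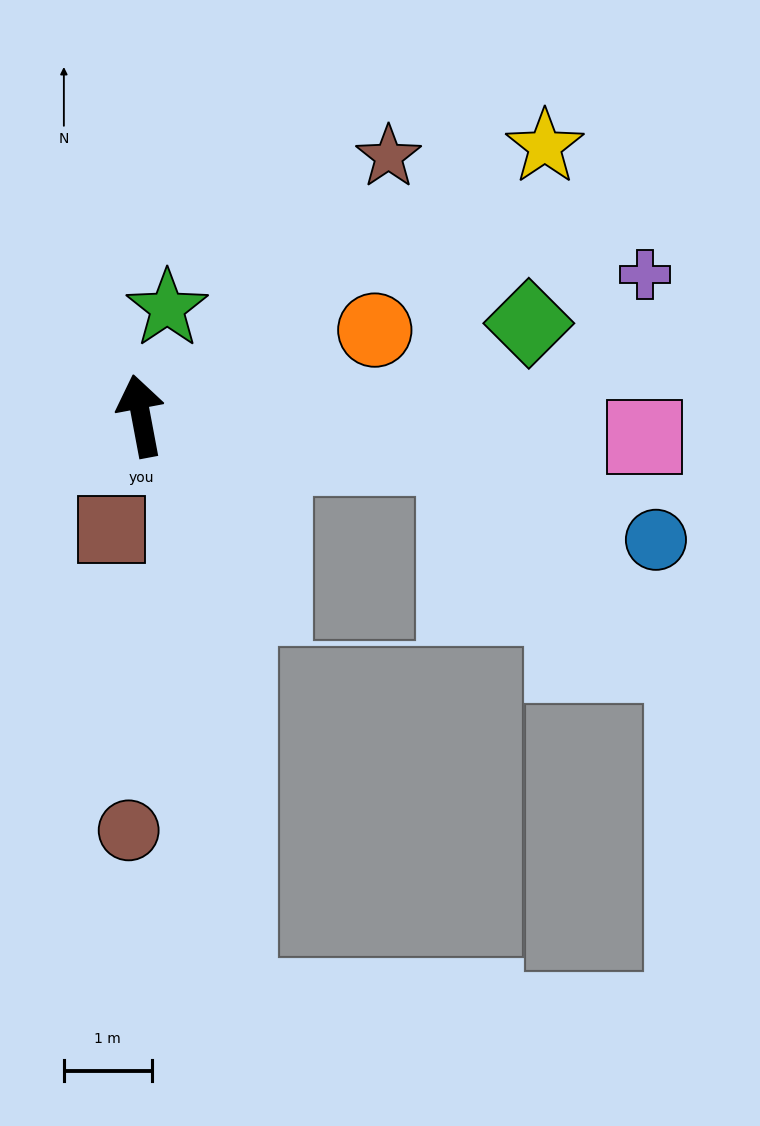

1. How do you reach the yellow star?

turn right 67°, forward 5.5 m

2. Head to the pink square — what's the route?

turn right 103°, forward 5.7 m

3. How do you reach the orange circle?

turn right 80°, forward 2.8 m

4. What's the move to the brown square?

turn left 155°, forward 1.3 m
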